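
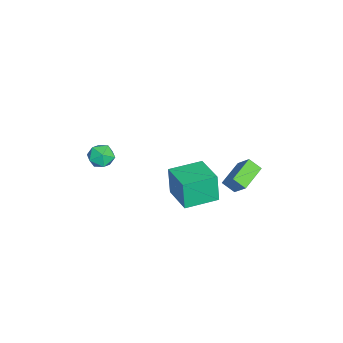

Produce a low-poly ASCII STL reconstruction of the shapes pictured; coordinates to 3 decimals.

solid 
facet normal -0.855 0.438 0.278
outer loop
vertex -2.915 2.475 -3.023
vertex -2.297 3.084 -2.082
vertex -2.748 3.147 -3.567
endloop
endfacet
facet normal -0.483 -0.475 -0.735
outer loop
vertex -1.363 2.436 -4.018
vertex -2.915 2.475 -3.023
vertex -2.748 3.147 -3.567
endloop
endfacet
facet normal -0.854 0.439 0.278
outer loop
vertex -2.748 3.147 -3.567
vertex -2.297 3.084 -2.082
vertex -2.129 3.755 -2.626
endloop
endfacet
facet normal 0.190 0.763 -0.618
outer loop
vertex -2.129 3.755 -2.626
vertex -1.363 2.436 -4.018
vertex -2.748 3.147 -3.567
endloop
endfacet
facet normal -0.190 -0.763 0.618
outer loop
vertex -2.915 2.475 -3.023
vertex -0.912 2.373 -2.533
vertex -2.297 3.084 -2.082
endloop
endfacet
facet normal -0.483 -0.475 -0.735
outer loop
vertex -1.531 1.765 -3.474
vertex -2.915 2.475 -3.023
vertex -1.363 2.436 -4.018
endloop
endfacet
facet normal -0.190 -0.763 0.618
outer loop
vertex -1.531 1.765 -3.474
vertex -0.912 2.373 -2.533
vertex -2.915 2.475 -3.023
endloop
endfacet
facet normal 0.483 0.475 0.735
outer loop
vertex -2.297 3.084 -2.082
vertex -0.912 2.373 -2.533
vertex -2.129 3.755 -2.626
endloop
endfacet
facet normal 0.190 0.763 -0.618
outer loop
vertex -0.745 3.045 -3.077
vertex -1.363 2.436 -4.018
vertex -2.129 3.755 -2.626
endloop
endfacet
facet normal 0.483 0.475 0.735
outer loop
vertex -2.129 3.755 -2.626
vertex -0.912 2.373 -2.533
vertex -0.745 3.045 -3.077
endloop
endfacet
facet normal 0.855 -0.439 -0.277
outer loop
vertex -0.745 3.045 -3.077
vertex -1.531 1.765 -3.474
vertex -1.363 2.436 -4.018
endloop
endfacet
facet normal 0.854 -0.438 -0.279
outer loop
vertex -0.912 2.373 -2.533
vertex -1.531 1.765 -3.474
vertex -0.745 3.045 -3.077
endloop
endfacet
facet normal 0.117 0.028 0.993
outer loop
vertex 1.312 -3.659 1.573
vertex 1.558 -4.408 1.565
vertex 2.079 -3.822 1.487
endloop
endfacet
facet normal 0.222 0.672 0.706
outer loop
vertex 1.312 -3.659 1.573
vertex 2.079 -3.822 1.487
vertex 1.745 -3.255 1.052
endloop
endfacet
facet normal -0.372 0.857 0.355
outer loop
vertex 1.312 -3.659 1.573
vertex 1.745 -3.255 1.052
vertex 1.017 -3.492 0.861
endloop
endfacet
facet normal -0.844 0.326 0.426
outer loop
vertex 1.312 -3.659 1.573
vertex 1.017 -3.492 0.861
vertex 0.902 -4.205 1.178
endloop
endfacet
facet normal -0.541 -0.187 0.820
outer loop
vertex 1.312 -3.659 1.573
vertex 0.902 -4.205 1.178
vertex 1.558 -4.408 1.565
endloop
endfacet
facet normal 0.751 0.619 0.230
outer loop
vertex 1.745 -3.255 1.052
vertex 2.079 -3.822 1.487
vertex 2.258 -3.755 0.722
endloop
endfacet
facet normal 0.581 -0.424 0.695
outer loop
vertex 2.079 -3.822 1.487
vertex 1.558 -4.408 1.565
vertex 2.143 -4.468 1.039
endloop
endfacet
facet normal -0.484 -0.770 0.416
outer loop
vertex 1.558 -4.408 1.565
vertex 0.902 -4.205 1.178
vertex 1.415 -4.705 0.848
endloop
endfacet
facet normal -0.973 0.058 -0.223
outer loop
vertex 0.902 -4.205 1.178
vertex 1.017 -3.492 0.861
vertex 1.081 -4.138 0.413
endloop
endfacet
facet normal -0.210 0.917 -0.338
outer loop
vertex 1.017 -3.492 0.861
vertex 1.745 -3.255 1.052
vertex 1.602 -3.552 0.335
endloop
endfacet
facet normal 0.844 -0.326 -0.426
outer loop
vertex 1.848 -4.301 0.327
vertex 2.258 -3.755 0.722
vertex 2.143 -4.468 1.039
endloop
endfacet
facet normal 0.372 -0.857 -0.355
outer loop
vertex 1.848 -4.301 0.327
vertex 2.143 -4.468 1.039
vertex 1.415 -4.705 0.848
endloop
endfacet
facet normal -0.222 -0.672 -0.706
outer loop
vertex 1.848 -4.301 0.327
vertex 1.415 -4.705 0.848
vertex 1.081 -4.138 0.413
endloop
endfacet
facet normal -0.117 -0.028 -0.993
outer loop
vertex 1.848 -4.301 0.327
vertex 1.081 -4.138 0.413
vertex 1.602 -3.552 0.335
endloop
endfacet
facet normal 0.541 0.187 -0.820
outer loop
vertex 1.848 -4.301 0.327
vertex 1.602 -3.552 0.335
vertex 2.258 -3.755 0.722
endloop
endfacet
facet normal 0.973 -0.058 0.223
outer loop
vertex 2.143 -4.468 1.039
vertex 2.258 -3.755 0.722
vertex 2.079 -3.822 1.487
endloop
endfacet
facet normal 0.210 -0.917 0.338
outer loop
vertex 1.415 -4.705 0.848
vertex 2.143 -4.468 1.039
vertex 1.558 -4.408 1.565
endloop
endfacet
facet normal -0.751 -0.619 -0.230
outer loop
vertex 1.081 -4.138 0.413
vertex 1.415 -4.705 0.848
vertex 0.902 -4.205 1.178
endloop
endfacet
facet normal -0.581 0.424 -0.695
outer loop
vertex 1.602 -3.552 0.335
vertex 1.081 -4.138 0.413
vertex 1.017 -3.492 0.861
endloop
endfacet
facet normal 0.484 0.770 -0.416
outer loop
vertex 2.258 -3.755 0.722
vertex 1.602 -3.552 0.335
vertex 1.745 -3.255 1.052
endloop
endfacet
facet normal -0.863 -0.485 -0.140
outer loop
vertex -1.38 -0.995 -2.474
vertex -2.316 0.67 -2.472
vertex -1.173 -0.876 -4.157
endloop
endfacet
facet normal 0.490 -0.872 -0.001
outer loop
vertex 0.476 0.05 -3.888
vertex -1.38 -0.995 -2.474
vertex -1.173 -0.876 -4.157
endloop
endfacet
facet normal -0.863 -0.485 -0.140
outer loop
vertex -1.173 -0.876 -4.157
vertex -2.316 0.67 -2.472
vertex -2.109 0.789 -4.155
endloop
endfacet
facet normal 0.122 0.070 -0.990
outer loop
vertex -2.109 0.789 -4.155
vertex 0.476 0.05 -3.888
vertex -1.173 -0.876 -4.157
endloop
endfacet
facet normal -0.122 -0.070 0.990
outer loop
vertex -1.38 -0.995 -2.474
vertex -0.667 1.596 -2.203
vertex -2.316 0.67 -2.472
endloop
endfacet
facet normal 0.490 -0.872 -0.001
outer loop
vertex 0.269 -0.069 -2.205
vertex -1.38 -0.995 -2.474
vertex 0.476 0.05 -3.888
endloop
endfacet
facet normal -0.122 -0.070 0.990
outer loop
vertex 0.269 -0.069 -2.205
vertex -0.667 1.596 -2.203
vertex -1.38 -0.995 -2.474
endloop
endfacet
facet normal -0.490 0.872 0.001
outer loop
vertex -2.316 0.67 -2.472
vertex -0.667 1.596 -2.203
vertex -2.109 0.789 -4.155
endloop
endfacet
facet normal 0.122 0.070 -0.990
outer loop
vertex -0.46 1.715 -3.886
vertex 0.476 0.05 -3.888
vertex -2.109 0.789 -4.155
endloop
endfacet
facet normal -0.490 0.872 0.001
outer loop
vertex -2.109 0.789 -4.155
vertex -0.667 1.596 -2.203
vertex -0.46 1.715 -3.886
endloop
endfacet
facet normal 0.863 0.485 0.140
outer loop
vertex -0.46 1.715 -3.886
vertex 0.269 -0.069 -2.205
vertex 0.476 0.05 -3.888
endloop
endfacet
facet normal 0.863 0.485 0.140
outer loop
vertex -0.667 1.596 -2.203
vertex 0.269 -0.069 -2.205
vertex -0.46 1.715 -3.886
endloop
endfacet

endsolid


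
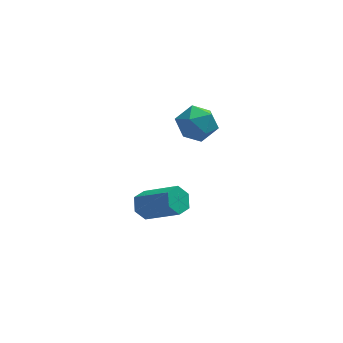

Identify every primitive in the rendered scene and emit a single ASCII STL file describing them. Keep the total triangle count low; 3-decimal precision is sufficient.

solid 
facet normal -0.620 0.658 0.427
outer loop
vertex -2.433 -2.718 1.289
vertex -3.003 -3.444 1.579
vertex -2.284 -3.136 2.149
endloop
endfacet
facet normal 0.051 0.902 0.429
outer loop
vertex -2.433 -2.718 1.289
vertex -2.284 -3.136 2.149
vertex -1.532 -2.909 1.584
endloop
endfacet
facet normal 0.278 0.928 -0.247
outer loop
vertex -2.433 -2.718 1.289
vertex -1.532 -2.909 1.584
vertex -1.786 -3.077 0.666
endloop
endfacet
facet normal -0.252 0.702 -0.666
outer loop
vertex -2.433 -2.718 1.289
vertex -1.786 -3.077 0.666
vertex -2.695 -3.407 0.663
endloop
endfacet
facet normal -0.808 0.534 -0.250
outer loop
vertex -2.433 -2.718 1.289
vertex -2.695 -3.407 0.663
vertex -3.003 -3.444 1.579
endloop
endfacet
facet normal 0.456 0.430 0.779
outer loop
vertex -1.532 -2.909 1.584
vertex -2.284 -3.136 2.149
vertex -1.545 -3.753 2.057
endloop
endfacet
facet normal -0.630 0.035 0.776
outer loop
vertex -2.284 -3.136 2.149
vertex -3.003 -3.444 1.579
vertex -2.454 -4.083 2.054
endloop
endfacet
facet normal -0.933 -0.165 -0.320
outer loop
vertex -3.003 -3.444 1.579
vertex -2.695 -3.407 0.663
vertex -2.708 -4.251 1.136
endloop
endfacet
facet normal -0.035 0.106 -0.994
outer loop
vertex -2.695 -3.407 0.663
vertex -1.786 -3.077 0.666
vertex -1.956 -4.024 0.571
endloop
endfacet
facet normal 0.823 0.473 -0.314
outer loop
vertex -1.786 -3.077 0.666
vertex -1.532 -2.909 1.584
vertex -1.237 -3.716 1.141
endloop
endfacet
facet normal 0.252 -0.702 0.666
outer loop
vertex -1.807 -4.442 1.431
vertex -1.545 -3.753 2.057
vertex -2.454 -4.083 2.054
endloop
endfacet
facet normal -0.278 -0.928 0.247
outer loop
vertex -1.807 -4.442 1.431
vertex -2.454 -4.083 2.054
vertex -2.708 -4.251 1.136
endloop
endfacet
facet normal -0.051 -0.902 -0.429
outer loop
vertex -1.807 -4.442 1.431
vertex -2.708 -4.251 1.136
vertex -1.956 -4.024 0.571
endloop
endfacet
facet normal 0.620 -0.658 -0.427
outer loop
vertex -1.807 -4.442 1.431
vertex -1.956 -4.024 0.571
vertex -1.237 -3.716 1.141
endloop
endfacet
facet normal 0.808 -0.534 0.250
outer loop
vertex -1.807 -4.442 1.431
vertex -1.237 -3.716 1.141
vertex -1.545 -3.753 2.057
endloop
endfacet
facet normal 0.035 -0.106 0.994
outer loop
vertex -2.454 -4.083 2.054
vertex -1.545 -3.753 2.057
vertex -2.284 -3.136 2.149
endloop
endfacet
facet normal -0.823 -0.473 0.314
outer loop
vertex -2.708 -4.251 1.136
vertex -2.454 -4.083 2.054
vertex -3.003 -3.444 1.579
endloop
endfacet
facet normal -0.456 -0.430 -0.779
outer loop
vertex -1.956 -4.024 0.571
vertex -2.708 -4.251 1.136
vertex -2.695 -3.407 0.663
endloop
endfacet
facet normal 0.630 -0.035 -0.776
outer loop
vertex -1.237 -3.716 1.141
vertex -1.956 -4.024 0.571
vertex -1.786 -3.077 0.666
endloop
endfacet
facet normal 0.933 0.165 0.320
outer loop
vertex -1.545 -3.753 2.057
vertex -1.237 -3.716 1.141
vertex -1.532 -2.909 1.584
endloop
endfacet
facet normal -0.704 0.443 -0.555
outer loop
vertex -3.821 -3.32 -4.743
vertex -4.259 -3.316 -4.185
vertex -3.824 -2.767 -4.298
endloop
endfacet
facet normal 0.711 0.443 -0.546
outer loop
vertex -3.821 -3.32 -4.743
vertex -3.824 -2.767 -4.298
vertex -2.442 -4.188 -3.654
endloop
endfacet
facet normal 0.711 0.443 -0.546
outer loop
vertex -2.442 -4.188 -3.654
vertex -3.824 -2.767 -4.298
vertex -2.445 -3.635 -3.209
endloop
endfacet
facet normal 0.703 -0.443 0.556
outer loop
vertex -2.442 -4.188 -3.654
vertex -2.445 -3.635 -3.209
vertex -2.881 -4.184 -3.095
endloop
endfacet
facet normal -0.703 0.443 -0.556
outer loop
vertex -3.824 -2.767 -4.298
vertex -4.259 -3.316 -4.185
vertex -4.262 -2.762 -3.74
endloop
endfacet
facet normal 0.352 0.897 0.268
outer loop
vertex -3.824 -2.767 -4.298
vertex -4.262 -2.762 -3.74
vertex -2.445 -3.635 -3.209
endloop
endfacet
facet normal 0.352 0.896 0.270
outer loop
vertex -2.445 -3.635 -3.209
vertex -4.262 -2.762 -3.74
vertex -2.884 -3.631 -2.65
endloop
endfacet
facet normal 0.703 -0.443 0.556
outer loop
vertex -2.445 -3.635 -3.209
vertex -2.884 -3.631 -2.65
vertex -2.881 -4.184 -3.095
endloop
endfacet
facet normal -0.704 0.443 -0.556
outer loop
vertex -4.262 -2.762 -3.74
vertex -4.259 -3.316 -4.185
vertex -4.698 -3.312 -3.626
endloop
endfacet
facet normal -0.359 0.454 0.816
outer loop
vertex -4.262 -2.762 -3.74
vertex -4.698 -3.312 -3.626
vertex -2.884 -3.631 -2.65
endloop
endfacet
facet normal -0.359 0.453 0.816
outer loop
vertex -2.884 -3.631 -2.65
vertex -4.698 -3.312 -3.626
vertex -3.319 -4.18 -2.537
endloop
endfacet
facet normal 0.704 -0.443 0.555
outer loop
vertex -2.884 -3.631 -2.65
vertex -3.319 -4.18 -2.537
vertex -2.881 -4.184 -3.095
endloop
endfacet
facet normal -0.703 0.443 -0.556
outer loop
vertex -4.698 -3.312 -3.626
vertex -4.259 -3.316 -4.185
vertex -4.695 -3.865 -4.071
endloop
endfacet
facet normal -0.711 -0.443 0.546
outer loop
vertex -4.698 -3.312 -3.626
vertex -4.695 -3.865 -4.071
vertex -3.319 -4.18 -2.537
endloop
endfacet
facet normal -0.711 -0.443 0.546
outer loop
vertex -3.319 -4.18 -2.537
vertex -4.695 -3.865 -4.071
vertex -3.316 -4.733 -2.982
endloop
endfacet
facet normal 0.704 -0.443 0.555
outer loop
vertex -3.319 -4.18 -2.537
vertex -3.316 -4.733 -2.982
vertex -2.881 -4.184 -3.095
endloop
endfacet
facet normal -0.703 0.443 -0.556
outer loop
vertex -4.695 -3.865 -4.071
vertex -4.259 -3.316 -4.185
vertex -4.256 -3.869 -4.63
endloop
endfacet
facet normal -0.351 -0.897 -0.270
outer loop
vertex -4.695 -3.865 -4.071
vertex -4.256 -3.869 -4.63
vertex -3.316 -4.733 -2.982
endloop
endfacet
facet normal -0.353 -0.896 -0.269
outer loop
vertex -3.316 -4.733 -2.982
vertex -4.256 -3.869 -4.63
vertex -2.878 -4.738 -3.54
endloop
endfacet
facet normal 0.703 -0.443 0.556
outer loop
vertex -3.316 -4.733 -2.982
vertex -2.878 -4.738 -3.54
vertex -2.881 -4.184 -3.095
endloop
endfacet
facet normal -0.704 0.443 -0.555
outer loop
vertex -4.256 -3.869 -4.63
vertex -4.259 -3.316 -4.185
vertex -3.821 -3.32 -4.743
endloop
endfacet
facet normal 0.360 -0.453 -0.816
outer loop
vertex -4.256 -3.869 -4.63
vertex -3.821 -3.32 -4.743
vertex -2.878 -4.738 -3.54
endloop
endfacet
facet normal 0.359 -0.454 -0.816
outer loop
vertex -2.878 -4.738 -3.54
vertex -3.821 -3.32 -4.743
vertex -2.442 -4.188 -3.654
endloop
endfacet
facet normal 0.704 -0.443 0.556
outer loop
vertex -2.878 -4.738 -3.54
vertex -2.442 -4.188 -3.654
vertex -2.881 -4.184 -3.095
endloop
endfacet

endsolid


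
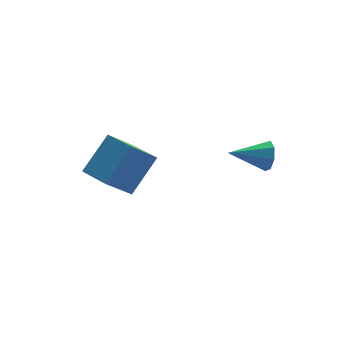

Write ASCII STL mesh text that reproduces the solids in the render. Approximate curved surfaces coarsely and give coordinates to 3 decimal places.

solid 
facet normal -0.673 -0.292 -0.680
outer loop
vertex -4.132 1.099 -2.196
vertex -4.497 2.205 -2.31
vertex -3.146 1.315 -3.265
endloop
endfacet
facet normal 0.313 -0.945 0.097
outer loop
vertex -2.043 1.795 -2.15
vertex -4.132 1.099 -2.196
vertex -3.146 1.315 -3.265
endloop
endfacet
facet normal -0.673 -0.293 -0.679
outer loop
vertex -3.146 1.315 -3.265
vertex -4.497 2.205 -2.31
vertex -3.512 2.421 -3.379
endloop
endfacet
facet normal 0.671 0.147 -0.727
outer loop
vertex -3.512 2.421 -3.379
vertex -2.043 1.795 -2.15
vertex -3.146 1.315 -3.265
endloop
endfacet
facet normal -0.671 -0.147 0.727
outer loop
vertex -4.132 1.099 -2.196
vertex -3.394 2.685 -1.195
vertex -4.497 2.205 -2.31
endloop
endfacet
facet normal 0.313 -0.945 0.097
outer loop
vertex -3.028 1.579 -1.081
vertex -4.132 1.099 -2.196
vertex -2.043 1.795 -2.15
endloop
endfacet
facet normal -0.671 -0.147 0.727
outer loop
vertex -3.028 1.579 -1.081
vertex -3.394 2.685 -1.195
vertex -4.132 1.099 -2.196
endloop
endfacet
facet normal -0.313 0.945 -0.097
outer loop
vertex -4.497 2.205 -2.31
vertex -3.394 2.685 -1.195
vertex -3.512 2.421 -3.379
endloop
endfacet
facet normal 0.671 0.146 -0.727
outer loop
vertex -2.408 2.901 -2.264
vertex -2.043 1.795 -2.15
vertex -3.512 2.421 -3.379
endloop
endfacet
facet normal -0.313 0.945 -0.097
outer loop
vertex -3.512 2.421 -3.379
vertex -3.394 2.685 -1.195
vertex -2.408 2.901 -2.264
endloop
endfacet
facet normal 0.673 0.292 0.679
outer loop
vertex -2.408 2.901 -2.264
vertex -3.028 1.579 -1.081
vertex -2.043 1.795 -2.15
endloop
endfacet
facet normal 0.673 0.293 0.680
outer loop
vertex -3.394 2.685 -1.195
vertex -3.028 1.579 -1.081
vertex -2.408 2.901 -2.264
endloop
endfacet
facet normal 0.939 -0.216 -0.268
outer loop
vertex 0.891 -0.509 -0.523
vertex 0.694 -0.736 -1.031
vertex 0.868 -0.201 -0.852
endloop
endfacet
facet normal -0.036 0.728 0.684
outer loop
vertex 0.891 -0.509 -0.523
vertex 0.868 -0.201 -0.852
vertex -0.574 -0.444 -0.669
endloop
endfacet
facet normal 0.939 -0.216 -0.268
outer loop
vertex 0.868 -0.201 -0.852
vertex 0.694 -0.736 -1.031
vertex 0.743 -0.206 -1.286
endloop
endfacet
facet normal -0.162 0.986 0.035
outer loop
vertex 0.868 -0.201 -0.852
vertex 0.743 -0.206 -1.286
vertex -0.574 -0.444 -0.669
endloop
endfacet
facet normal 0.939 -0.216 -0.269
outer loop
vertex 0.743 -0.206 -1.286
vertex 0.694 -0.736 -1.031
vertex 0.589 -0.521 -1.571
endloop
endfacet
facet normal -0.398 0.715 -0.575
outer loop
vertex 0.743 -0.206 -1.286
vertex 0.589 -0.521 -1.571
vertex -0.574 -0.444 -0.669
endloop
endfacet
facet normal 0.939 -0.215 -0.268
outer loop
vertex 0.589 -0.521 -1.571
vertex 0.694 -0.736 -1.031
vertex 0.497 -0.962 -1.539
endloop
endfacet
facet normal -0.608 0.070 -0.791
outer loop
vertex 0.589 -0.521 -1.571
vertex 0.497 -0.962 -1.539
vertex -0.574 -0.444 -0.669
endloop
endfacet
facet normal 0.939 -0.216 -0.268
outer loop
vertex 0.497 -0.962 -1.539
vertex 0.694 -0.736 -1.031
vertex 0.52 -1.27 -1.21
endloop
endfacet
facet normal -0.667 -0.567 -0.484
outer loop
vertex 0.497 -0.962 -1.539
vertex 0.52 -1.27 -1.21
vertex -0.574 -0.444 -0.669
endloop
endfacet
facet normal 0.939 -0.216 -0.268
outer loop
vertex 0.52 -1.27 -1.21
vertex 0.694 -0.736 -1.031
vertex 0.645 -1.265 -0.776
endloop
endfacet
facet normal -0.541 -0.825 0.165
outer loop
vertex 0.52 -1.27 -1.21
vertex 0.645 -1.265 -0.776
vertex -0.574 -0.444 -0.669
endloop
endfacet
facet normal 0.939 -0.216 -0.268
outer loop
vertex 0.645 -1.265 -0.776
vertex 0.694 -0.736 -1.031
vertex 0.799 -0.95 -0.491
endloop
endfacet
facet normal -0.304 -0.553 0.776
outer loop
vertex 0.645 -1.265 -0.776
vertex 0.799 -0.95 -0.491
vertex -0.574 -0.444 -0.669
endloop
endfacet
facet normal 0.939 -0.215 -0.268
outer loop
vertex 0.799 -0.95 -0.491
vertex 0.694 -0.736 -1.031
vertex 0.891 -0.509 -0.523
endloop
endfacet
facet normal -0.095 0.092 0.991
outer loop
vertex 0.799 -0.95 -0.491
vertex 0.891 -0.509 -0.523
vertex -0.574 -0.444 -0.669
endloop
endfacet

endsolid


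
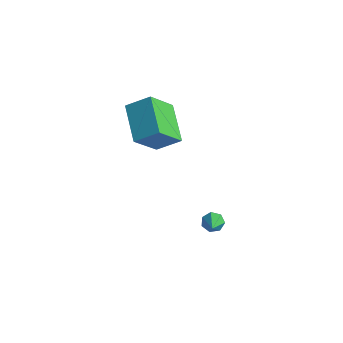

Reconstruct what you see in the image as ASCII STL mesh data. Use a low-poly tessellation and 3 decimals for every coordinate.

solid 
facet normal -0.562 0.608 -0.561
outer loop
vertex 2.406 1.19 -1.729
vertex 2.025 0.851 -1.715
vertex 2.12 1.236 -1.393
endloop
endfacet
facet normal 0.657 0.582 0.480
outer loop
vertex 2.406 1.19 -1.729
vertex 2.12 1.236 -1.393
vertex 2.895 -0.091 -0.845
endloop
endfacet
facet normal -0.562 0.608 -0.561
outer loop
vertex 2.12 1.236 -1.393
vertex 2.025 0.851 -1.715
vertex 1.763 0.992 -1.3
endloop
endfacet
facet normal -0.014 0.374 0.927
outer loop
vertex 2.12 1.236 -1.393
vertex 1.763 0.992 -1.3
vertex 2.895 -0.091 -0.845
endloop
endfacet
facet normal -0.562 0.608 -0.561
outer loop
vertex 1.763 0.992 -1.3
vertex 2.025 0.851 -1.715
vertex 1.603 0.642 -1.519
endloop
endfacet
facet normal -0.554 -0.245 0.796
outer loop
vertex 1.763 0.992 -1.3
vertex 1.603 0.642 -1.519
vertex 2.895 -0.091 -0.845
endloop
endfacet
facet normal -0.562 0.608 -0.561
outer loop
vertex 1.603 0.642 -1.519
vertex 2.025 0.851 -1.715
vertex 1.761 0.45 -1.885
endloop
endfacet
facet normal -0.556 -0.810 0.185
outer loop
vertex 1.603 0.642 -1.519
vertex 1.761 0.45 -1.885
vertex 2.895 -0.091 -0.845
endloop
endfacet
facet normal -0.562 0.608 -0.560
outer loop
vertex 1.761 0.45 -1.885
vertex 2.025 0.851 -1.715
vertex 2.117 0.56 -2.123
endloop
endfacet
facet normal -0.020 -0.896 -0.444
outer loop
vertex 1.761 0.45 -1.885
vertex 2.117 0.56 -2.123
vertex 2.895 -0.091 -0.845
endloop
endfacet
facet normal -0.562 0.608 -0.560
outer loop
vertex 2.117 0.56 -2.123
vertex 2.025 0.851 -1.715
vertex 2.404 0.89 -2.053
endloop
endfacet
facet normal 0.653 -0.436 -0.620
outer loop
vertex 2.117 0.56 -2.123
vertex 2.404 0.89 -2.053
vertex 2.895 -0.091 -0.845
endloop
endfacet
facet normal -0.562 0.609 -0.560
outer loop
vertex 2.404 0.89 -2.053
vertex 2.025 0.851 -1.715
vertex 2.406 1.19 -1.729
endloop
endfacet
facet normal 0.953 0.219 -0.209
outer loop
vertex 2.404 0.89 -2.053
vertex 2.406 1.19 -1.729
vertex 2.895 -0.091 -0.845
endloop
endfacet
facet normal -0.765 0.488 0.420
outer loop
vertex -1.301 0.499 4.844
vertex -1.234 1.731 3.533
vertex -2.111 -0.183 4.161
endloop
endfacet
facet normal -0.038 -0.684 0.728
outer loop
vertex -0.626 -1.131 3.347
vertex -1.301 0.499 4.844
vertex -2.111 -0.183 4.161
endloop
endfacet
facet normal -0.766 0.488 0.419
outer loop
vertex -2.111 -0.183 4.161
vertex -1.234 1.731 3.533
vertex -2.043 1.048 2.85
endloop
endfacet
facet normal -0.643 -0.542 -0.542
outer loop
vertex -2.043 1.048 2.85
vertex -0.626 -1.131 3.347
vertex -2.111 -0.183 4.161
endloop
endfacet
facet normal 0.643 0.542 0.542
outer loop
vertex -1.301 0.499 4.844
vertex 0.251 0.783 2.719
vertex -1.234 1.731 3.533
endloop
endfacet
facet normal -0.037 -0.684 0.728
outer loop
vertex 0.183 -0.448 4.03
vertex -1.301 0.499 4.844
vertex -0.626 -1.131 3.347
endloop
endfacet
facet normal 0.643 0.542 0.542
outer loop
vertex 0.183 -0.448 4.03
vertex 0.251 0.783 2.719
vertex -1.301 0.499 4.844
endloop
endfacet
facet normal 0.037 0.684 -0.728
outer loop
vertex -1.234 1.731 3.533
vertex 0.251 0.783 2.719
vertex -2.043 1.048 2.85
endloop
endfacet
facet normal -0.643 -0.542 -0.542
outer loop
vertex -0.559 0.101 2.036
vertex -0.626 -1.131 3.347
vertex -2.043 1.048 2.85
endloop
endfacet
facet normal 0.038 0.685 -0.728
outer loop
vertex -2.043 1.048 2.85
vertex 0.251 0.783 2.719
vertex -0.559 0.101 2.036
endloop
endfacet
facet normal 0.766 -0.488 -0.419
outer loop
vertex -0.559 0.101 2.036
vertex 0.183 -0.448 4.03
vertex -0.626 -1.131 3.347
endloop
endfacet
facet normal 0.765 -0.489 -0.419
outer loop
vertex 0.251 0.783 2.719
vertex 0.183 -0.448 4.03
vertex -0.559 0.101 2.036
endloop
endfacet

endsolid


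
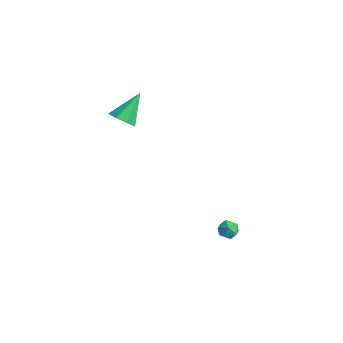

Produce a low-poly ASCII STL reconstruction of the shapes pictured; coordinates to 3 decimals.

solid 
facet normal 0.047 -0.759 -0.650
outer loop
vertex -2.98 -2.299 2.656
vertex -3.871 -2.447 2.764
vertex -3.367 -1.936 2.204
endloop
endfacet
facet normal 0.750 0.650 -0.120
outer loop
vertex -2.98 -2.299 2.656
vertex -3.367 -1.936 2.204
vertex -3.969 -0.893 4.096
endloop
endfacet
facet normal 0.047 -0.759 -0.650
outer loop
vertex -3.367 -1.936 2.204
vertex -3.871 -2.447 2.764
vertex -4.05 -1.873 2.081
endloop
endfacet
facet normal 0.160 0.885 -0.437
outer loop
vertex -3.367 -1.936 2.204
vertex -4.05 -1.873 2.081
vertex -3.969 -0.893 4.096
endloop
endfacet
facet normal 0.048 -0.758 -0.650
outer loop
vertex -4.05 -1.873 2.081
vertex -3.871 -2.447 2.764
vertex -4.628 -2.146 2.357
endloop
endfacet
facet normal -0.532 0.770 -0.353
outer loop
vertex -4.05 -1.873 2.081
vertex -4.628 -2.146 2.357
vertex -3.969 -0.893 4.096
endloop
endfacet
facet normal 0.048 -0.758 -0.650
outer loop
vertex -4.628 -2.146 2.357
vertex -3.871 -2.447 2.764
vertex -4.763 -2.596 2.872
endloop
endfacet
facet normal -0.925 0.372 0.082
outer loop
vertex -4.628 -2.146 2.357
vertex -4.763 -2.596 2.872
vertex -3.969 -0.893 4.096
endloop
endfacet
facet normal 0.048 -0.758 -0.650
outer loop
vertex -4.763 -2.596 2.872
vertex -3.871 -2.447 2.764
vertex -4.375 -2.958 3.323
endloop
endfacet
facet normal -0.785 -0.076 0.615
outer loop
vertex -4.763 -2.596 2.872
vertex -4.375 -2.958 3.323
vertex -3.969 -0.893 4.096
endloop
endfacet
facet normal 0.047 -0.758 -0.650
outer loop
vertex -4.375 -2.958 3.323
vertex -3.871 -2.447 2.764
vertex -3.693 -3.022 3.447
endloop
endfacet
facet normal -0.198 -0.309 0.930
outer loop
vertex -4.375 -2.958 3.323
vertex -3.693 -3.022 3.447
vertex -3.969 -0.893 4.096
endloop
endfacet
facet normal 0.048 -0.758 -0.651
outer loop
vertex -3.693 -3.022 3.447
vertex -3.871 -2.447 2.764
vertex -3.115 -2.748 3.17
endloop
endfacet
facet normal 0.497 -0.193 0.846
outer loop
vertex -3.693 -3.022 3.447
vertex -3.115 -2.748 3.17
vertex -3.969 -0.893 4.096
endloop
endfacet
facet normal 0.047 -0.758 -0.650
outer loop
vertex -3.115 -2.748 3.17
vertex -3.871 -2.447 2.764
vertex -2.98 -2.299 2.656
endloop
endfacet
facet normal 0.888 0.204 0.411
outer loop
vertex -3.115 -2.748 3.17
vertex -2.98 -2.299 2.656
vertex -3.969 -0.893 4.096
endloop
endfacet
facet normal -0.753 0.567 -0.334
outer loop
vertex 3.574 -1.734 -2.802
vertex 3.182 -1.961 -2.304
vertex 3.557 -1.41 -2.213
endloop
endfacet
facet normal -0.123 0.868 -0.481
outer loop
vertex 3.574 -1.734 -2.802
vertex 3.557 -1.41 -2.213
vertex 4.143 -1.502 -2.529
endloop
endfacet
facet normal 0.254 0.408 -0.877
outer loop
vertex 3.574 -1.734 -2.802
vertex 4.143 -1.502 -2.529
vertex 4.131 -2.111 -2.816
endloop
endfacet
facet normal -0.143 -0.175 -0.974
outer loop
vertex 3.574 -1.734 -2.802
vertex 4.131 -2.111 -2.816
vertex 3.537 -2.394 -2.678
endloop
endfacet
facet normal -0.766 -0.077 -0.638
outer loop
vertex 3.574 -1.734 -2.802
vertex 3.537 -2.394 -2.678
vertex 3.182 -1.961 -2.304
endloop
endfacet
facet normal 0.224 0.965 0.135
outer loop
vertex 4.143 -1.502 -2.529
vertex 3.557 -1.41 -2.213
vertex 4.103 -1.586 -1.862
endloop
endfacet
facet normal -0.795 0.479 0.372
outer loop
vertex 3.557 -1.41 -2.213
vertex 3.182 -1.961 -2.304
vertex 3.509 -1.869 -1.724
endloop
endfacet
facet normal -0.816 -0.565 -0.120
outer loop
vertex 3.182 -1.961 -2.304
vertex 3.537 -2.394 -2.678
vertex 3.497 -2.478 -2.011
endloop
endfacet
facet normal 0.192 -0.725 -0.662
outer loop
vertex 3.537 -2.394 -2.678
vertex 4.131 -2.111 -2.816
vertex 4.083 -2.57 -2.327
endloop
endfacet
facet normal 0.834 0.222 -0.505
outer loop
vertex 4.131 -2.111 -2.816
vertex 4.143 -1.502 -2.529
vertex 4.458 -2.019 -2.236
endloop
endfacet
facet normal 0.143 0.175 0.974
outer loop
vertex 4.066 -2.246 -1.738
vertex 4.103 -1.586 -1.862
vertex 3.509 -1.869 -1.724
endloop
endfacet
facet normal -0.254 -0.408 0.877
outer loop
vertex 4.066 -2.246 -1.738
vertex 3.509 -1.869 -1.724
vertex 3.497 -2.478 -2.011
endloop
endfacet
facet normal 0.123 -0.868 0.481
outer loop
vertex 4.066 -2.246 -1.738
vertex 3.497 -2.478 -2.011
vertex 4.083 -2.57 -2.327
endloop
endfacet
facet normal 0.753 -0.567 0.334
outer loop
vertex 4.066 -2.246 -1.738
vertex 4.083 -2.57 -2.327
vertex 4.458 -2.019 -2.236
endloop
endfacet
facet normal 0.766 0.077 0.638
outer loop
vertex 4.066 -2.246 -1.738
vertex 4.458 -2.019 -2.236
vertex 4.103 -1.586 -1.862
endloop
endfacet
facet normal -0.192 0.725 0.662
outer loop
vertex 3.509 -1.869 -1.724
vertex 4.103 -1.586 -1.862
vertex 3.557 -1.41 -2.213
endloop
endfacet
facet normal -0.834 -0.222 0.505
outer loop
vertex 3.497 -2.478 -2.011
vertex 3.509 -1.869 -1.724
vertex 3.182 -1.961 -2.304
endloop
endfacet
facet normal -0.224 -0.965 -0.135
outer loop
vertex 4.083 -2.57 -2.327
vertex 3.497 -2.478 -2.011
vertex 3.537 -2.394 -2.678
endloop
endfacet
facet normal 0.795 -0.479 -0.372
outer loop
vertex 4.458 -2.019 -2.236
vertex 4.083 -2.57 -2.327
vertex 4.131 -2.111 -2.816
endloop
endfacet
facet normal 0.816 0.565 0.120
outer loop
vertex 4.103 -1.586 -1.862
vertex 4.458 -2.019 -2.236
vertex 4.143 -1.502 -2.529
endloop
endfacet

endsolid


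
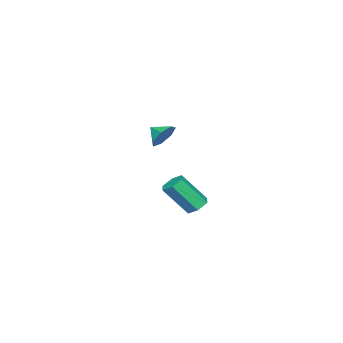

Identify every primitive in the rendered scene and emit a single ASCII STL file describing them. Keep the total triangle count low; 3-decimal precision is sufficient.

solid 
facet normal 0.098 0.869 -0.486
outer loop
vertex -3.08 -2.332 -2.746
vertex -3.517 -1.861 -1.992
vertex -2.554 -2.047 -2.13
endloop
endfacet
facet normal 0.542 -0.837 -0.076
outer loop
vertex -3.08 -2.332 -2.746
vertex -2.554 -2.047 -2.13
vertex -3.623 -2.799 -1.468
endloop
endfacet
facet normal 0.098 0.869 -0.486
outer loop
vertex -2.554 -2.047 -2.13
vertex -3.517 -1.861 -1.992
vertex -2.753 -1.622 -1.41
endloop
endfacet
facet normal 0.684 -0.530 0.502
outer loop
vertex -2.554 -2.047 -2.13
vertex -2.753 -1.622 -1.41
vertex -3.623 -2.799 -1.468
endloop
endfacet
facet normal 0.099 0.868 -0.486
outer loop
vertex -2.753 -1.622 -1.41
vertex -3.517 -1.861 -1.992
vertex -3.526 -1.377 -1.129
endloop
endfacet
facet normal 0.263 -0.241 0.934
outer loop
vertex -2.753 -1.622 -1.41
vertex -3.526 -1.377 -1.129
vertex -3.623 -2.799 -1.468
endloop
endfacet
facet normal 0.099 0.868 -0.486
outer loop
vertex -3.526 -1.377 -1.129
vertex -3.517 -1.861 -1.992
vertex -4.293 -1.496 -1.498
endloop
endfacet
facet normal -0.402 -0.186 0.896
outer loop
vertex -3.526 -1.377 -1.129
vertex -4.293 -1.496 -1.498
vertex -3.623 -2.799 -1.468
endloop
endfacet
facet normal 0.099 0.868 -0.486
outer loop
vertex -4.293 -1.496 -1.498
vertex -3.517 -1.861 -1.992
vertex -4.475 -1.89 -2.239
endloop
endfacet
facet normal -0.812 -0.408 0.417
outer loop
vertex -4.293 -1.496 -1.498
vertex -4.475 -1.89 -2.239
vertex -3.623 -2.799 -1.468
endloop
endfacet
facet normal 0.099 0.869 -0.485
outer loop
vertex -4.475 -1.89 -2.239
vertex -3.517 -1.861 -1.992
vertex -3.935 -2.262 -2.795
endloop
endfacet
facet normal -0.658 -0.739 -0.144
outer loop
vertex -4.475 -1.89 -2.239
vertex -3.935 -2.262 -2.795
vertex -3.623 -2.799 -1.468
endloop
endfacet
facet normal 0.099 0.869 -0.485
outer loop
vertex -3.935 -2.262 -2.795
vertex -3.517 -1.861 -1.992
vertex -3.08 -2.332 -2.746
endloop
endfacet
facet normal -0.055 -0.930 -0.363
outer loop
vertex -3.935 -2.262 -2.795
vertex -3.08 -2.332 -2.746
vertex -3.623 -2.799 -1.468
endloop
endfacet
facet normal -0.286 0.550 -0.785
outer loop
vertex 4.102 3.719 -4.081
vertex 3.538 3.989 -3.686
vertex 4.191 4.335 -3.682
endloop
endfacet
facet normal 0.950 0.060 -0.305
outer loop
vertex 4.102 3.719 -4.081
vertex 4.191 4.335 -3.682
vertex 4.727 2.521 -2.369
endloop
endfacet
facet normal 0.950 0.060 -0.305
outer loop
vertex 4.727 2.521 -2.369
vertex 4.191 4.335 -3.682
vertex 4.816 3.138 -1.97
endloop
endfacet
facet normal 0.287 -0.549 0.785
outer loop
vertex 4.727 2.521 -2.369
vertex 4.816 3.138 -1.97
vertex 4.162 2.791 -1.974
endloop
endfacet
facet normal -0.286 0.550 -0.785
outer loop
vertex 4.191 4.335 -3.682
vertex 3.538 3.989 -3.686
vertex 3.627 4.605 -3.287
endloop
endfacet
facet normal 0.580 0.752 0.314
outer loop
vertex 4.191 4.335 -3.682
vertex 3.627 4.605 -3.287
vertex 4.816 3.138 -1.97
endloop
endfacet
facet normal 0.579 0.752 0.315
outer loop
vertex 4.816 3.138 -1.97
vertex 3.627 4.605 -3.287
vertex 4.251 3.408 -1.575
endloop
endfacet
facet normal 0.287 -0.549 0.785
outer loop
vertex 4.816 3.138 -1.97
vertex 4.251 3.408 -1.575
vertex 4.162 2.791 -1.974
endloop
endfacet
facet normal -0.286 0.550 -0.785
outer loop
vertex 3.627 4.605 -3.287
vertex 3.538 3.989 -3.686
vertex 2.973 4.259 -3.291
endloop
endfacet
facet normal -0.370 0.693 0.619
outer loop
vertex 3.627 4.605 -3.287
vertex 2.973 4.259 -3.291
vertex 4.251 3.408 -1.575
endloop
endfacet
facet normal -0.371 0.692 0.620
outer loop
vertex 4.251 3.408 -1.575
vertex 2.973 4.259 -3.291
vertex 3.598 3.061 -1.579
endloop
endfacet
facet normal 0.287 -0.549 0.785
outer loop
vertex 4.251 3.408 -1.575
vertex 3.598 3.061 -1.579
vertex 4.162 2.791 -1.974
endloop
endfacet
facet normal -0.287 0.549 -0.785
outer loop
vertex 2.973 4.259 -3.291
vertex 3.538 3.989 -3.686
vertex 2.884 3.642 -3.69
endloop
endfacet
facet normal -0.950 -0.060 0.305
outer loop
vertex 2.973 4.259 -3.291
vertex 2.884 3.642 -3.69
vertex 3.598 3.061 -1.579
endloop
endfacet
facet normal -0.950 -0.060 0.305
outer loop
vertex 3.598 3.061 -1.579
vertex 2.884 3.642 -3.69
vertex 3.509 2.445 -1.978
endloop
endfacet
facet normal 0.286 -0.550 0.785
outer loop
vertex 3.598 3.061 -1.579
vertex 3.509 2.445 -1.978
vertex 4.162 2.791 -1.974
endloop
endfacet
facet normal -0.287 0.549 -0.785
outer loop
vertex 2.884 3.642 -3.69
vertex 3.538 3.989 -3.686
vertex 3.449 3.372 -4.085
endloop
endfacet
facet normal -0.579 -0.752 -0.314
outer loop
vertex 2.884 3.642 -3.69
vertex 3.449 3.372 -4.085
vertex 3.509 2.445 -1.978
endloop
endfacet
facet normal -0.580 -0.752 -0.314
outer loop
vertex 3.509 2.445 -1.978
vertex 3.449 3.372 -4.085
vertex 4.073 2.175 -2.373
endloop
endfacet
facet normal 0.286 -0.550 0.785
outer loop
vertex 3.509 2.445 -1.978
vertex 4.073 2.175 -2.373
vertex 4.162 2.791 -1.974
endloop
endfacet
facet normal -0.287 0.549 -0.785
outer loop
vertex 3.449 3.372 -4.085
vertex 3.538 3.989 -3.686
vertex 4.102 3.719 -4.081
endloop
endfacet
facet normal 0.371 -0.692 -0.619
outer loop
vertex 3.449 3.372 -4.085
vertex 4.102 3.719 -4.081
vertex 4.073 2.175 -2.373
endloop
endfacet
facet normal 0.370 -0.692 -0.620
outer loop
vertex 4.073 2.175 -2.373
vertex 4.102 3.719 -4.081
vertex 4.727 2.521 -2.369
endloop
endfacet
facet normal 0.286 -0.550 0.785
outer loop
vertex 4.073 2.175 -2.373
vertex 4.727 2.521 -2.369
vertex 4.162 2.791 -1.974
endloop
endfacet

endsolid


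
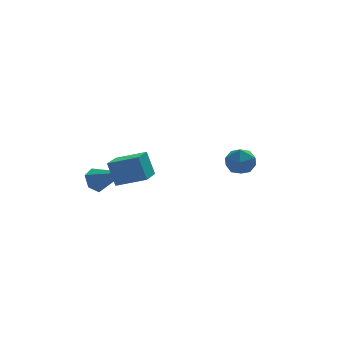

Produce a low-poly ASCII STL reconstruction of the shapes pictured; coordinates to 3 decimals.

solid 
facet normal -0.243 0.959 -0.142
outer loop
vertex 3.01 0.937 0.091
vertex 2.108 0.697 0.014
vertex 2.466 0.912 0.852
endloop
endfacet
facet normal 0.336 0.902 0.270
outer loop
vertex 3.01 0.937 0.091
vertex 2.466 0.912 0.852
vertex 3.338 0.576 0.89
endloop
endfacet
facet normal 0.833 0.544 -0.096
outer loop
vertex 3.01 0.937 0.091
vertex 3.338 0.576 0.89
vertex 3.52 0.153 0.075
endloop
endfacet
facet normal 0.561 0.380 -0.735
outer loop
vertex 3.01 0.937 0.091
vertex 3.52 0.153 0.075
vertex 2.76 0.228 -0.466
endloop
endfacet
facet normal -0.104 0.637 -0.764
outer loop
vertex 3.01 0.937 0.091
vertex 2.76 0.228 -0.466
vertex 2.108 0.697 0.014
endloop
endfacet
facet normal 0.161 0.513 0.843
outer loop
vertex 3.338 0.576 0.89
vertex 2.466 0.912 0.852
vertex 2.64 0.112 1.306
endloop
endfacet
facet normal -0.776 0.606 0.176
outer loop
vertex 2.466 0.912 0.852
vertex 2.108 0.697 0.014
vertex 1.88 0.187 0.765
endloop
endfacet
facet normal -0.551 0.084 -0.830
outer loop
vertex 2.108 0.697 0.014
vertex 2.76 0.228 -0.466
vertex 2.062 -0.236 -0.05
endloop
endfacet
facet normal 0.525 -0.331 -0.784
outer loop
vertex 2.76 0.228 -0.466
vertex 3.52 0.153 0.075
vertex 2.934 -0.572 -0.012
endloop
endfacet
facet normal 0.966 -0.065 0.249
outer loop
vertex 3.52 0.153 0.075
vertex 3.338 0.576 0.89
vertex 3.292 -0.357 0.826
endloop
endfacet
facet normal -0.561 -0.380 0.735
outer loop
vertex 2.39 -0.597 0.749
vertex 2.64 0.112 1.306
vertex 1.88 0.187 0.765
endloop
endfacet
facet normal -0.833 -0.544 0.096
outer loop
vertex 2.39 -0.597 0.749
vertex 1.88 0.187 0.765
vertex 2.062 -0.236 -0.05
endloop
endfacet
facet normal -0.336 -0.902 -0.270
outer loop
vertex 2.39 -0.597 0.749
vertex 2.062 -0.236 -0.05
vertex 2.934 -0.572 -0.012
endloop
endfacet
facet normal 0.243 -0.959 0.142
outer loop
vertex 2.39 -0.597 0.749
vertex 2.934 -0.572 -0.012
vertex 3.292 -0.357 0.826
endloop
endfacet
facet normal 0.104 -0.637 0.764
outer loop
vertex 2.39 -0.597 0.749
vertex 3.292 -0.357 0.826
vertex 2.64 0.112 1.306
endloop
endfacet
facet normal -0.525 0.331 0.784
outer loop
vertex 1.88 0.187 0.765
vertex 2.64 0.112 1.306
vertex 2.466 0.912 0.852
endloop
endfacet
facet normal -0.966 0.065 -0.249
outer loop
vertex 2.062 -0.236 -0.05
vertex 1.88 0.187 0.765
vertex 2.108 0.697 0.014
endloop
endfacet
facet normal -0.161 -0.513 -0.843
outer loop
vertex 2.934 -0.572 -0.012
vertex 2.062 -0.236 -0.05
vertex 2.76 0.228 -0.466
endloop
endfacet
facet normal 0.776 -0.606 -0.176
outer loop
vertex 3.292 -0.357 0.826
vertex 2.934 -0.572 -0.012
vertex 3.52 0.153 0.075
endloop
endfacet
facet normal 0.551 -0.084 0.830
outer loop
vertex 2.64 0.112 1.306
vertex 3.292 -0.357 0.826
vertex 3.338 0.576 0.89
endloop
endfacet
facet normal -0.517 -0.829 0.213
outer loop
vertex -3.225 -1.831 2.491
vertex -4.581 -1.124 1.954
vertex -2.965 -2.33 1.177
endloop
endfacet
facet normal 0.837 -0.436 0.331
outer loop
vertex -2.159 -1.036 0.846
vertex -3.225 -1.831 2.491
vertex -2.965 -2.33 1.177
endloop
endfacet
facet normal -0.517 -0.829 0.212
outer loop
vertex -2.965 -2.33 1.177
vertex -4.581 -1.124 1.954
vertex -4.32 -1.623 0.64
endloop
endfacet
facet normal 0.182 -0.349 -0.919
outer loop
vertex -4.32 -1.623 0.64
vertex -2.159 -1.036 0.846
vertex -2.965 -2.33 1.177
endloop
endfacet
facet normal -0.182 0.349 0.919
outer loop
vertex -3.225 -1.831 2.491
vertex -3.775 0.17 1.623
vertex -4.581 -1.124 1.954
endloop
endfacet
facet normal 0.837 -0.436 0.332
outer loop
vertex -2.42 -0.537 2.16
vertex -3.225 -1.831 2.491
vertex -2.159 -1.036 0.846
endloop
endfacet
facet normal -0.182 0.349 0.919
outer loop
vertex -2.42 -0.537 2.16
vertex -3.775 0.17 1.623
vertex -3.225 -1.831 2.491
endloop
endfacet
facet normal -0.836 0.436 -0.332
outer loop
vertex -4.581 -1.124 1.954
vertex -3.775 0.17 1.623
vertex -4.32 -1.623 0.64
endloop
endfacet
facet normal 0.182 -0.349 -0.919
outer loop
vertex -3.515 -0.329 0.309
vertex -2.159 -1.036 0.846
vertex -4.32 -1.623 0.64
endloop
endfacet
facet normal -0.837 0.436 -0.331
outer loop
vertex -4.32 -1.623 0.64
vertex -3.775 0.17 1.623
vertex -3.515 -0.329 0.309
endloop
endfacet
facet normal 0.517 0.829 -0.212
outer loop
vertex -3.515 -0.329 0.309
vertex -2.42 -0.537 2.16
vertex -2.159 -1.036 0.846
endloop
endfacet
facet normal 0.517 0.829 -0.213
outer loop
vertex -3.775 0.17 1.623
vertex -2.42 -0.537 2.16
vertex -3.515 -0.329 0.309
endloop
endfacet
facet normal -0.576 0.651 -0.495
outer loop
vertex -3.631 2.568 -1.441
vertex -4.211 2.44 -0.934
vertex -3.69 3.005 -0.797
endloop
endfacet
facet normal 0.950 0.291 -0.110
outer loop
vertex -3.631 2.568 -1.441
vertex -3.69 3.005 -0.797
vertex -2.989 1.06 0.114
endloop
endfacet
facet normal -0.576 0.651 -0.494
outer loop
vertex -3.69 3.005 -0.797
vertex -4.211 2.44 -0.934
vertex -4.269 2.877 -0.29
endloop
endfacet
facet normal 0.501 0.509 0.700
outer loop
vertex -3.69 3.005 -0.797
vertex -4.269 2.877 -0.29
vertex -2.989 1.06 0.114
endloop
endfacet
facet normal -0.576 0.651 -0.494
outer loop
vertex -4.269 2.877 -0.29
vertex -4.211 2.44 -0.934
vertex -4.79 2.312 -0.427
endloop
endfacet
facet normal -0.275 0.020 0.961
outer loop
vertex -4.269 2.877 -0.29
vertex -4.79 2.312 -0.427
vertex -2.989 1.06 0.114
endloop
endfacet
facet normal -0.576 0.651 -0.494
outer loop
vertex -4.79 2.312 -0.427
vertex -4.211 2.44 -0.934
vertex -4.731 1.876 -1.071
endloop
endfacet
facet normal -0.600 -0.687 0.410
outer loop
vertex -4.79 2.312 -0.427
vertex -4.731 1.876 -1.071
vertex -2.989 1.06 0.114
endloop
endfacet
facet normal -0.576 0.651 -0.495
outer loop
vertex -4.731 1.876 -1.071
vertex -4.211 2.44 -0.934
vertex -4.152 2.003 -1.578
endloop
endfacet
facet normal -0.152 -0.904 -0.400
outer loop
vertex -4.731 1.876 -1.071
vertex -4.152 2.003 -1.578
vertex -2.989 1.06 0.114
endloop
endfacet
facet normal -0.576 0.651 -0.495
outer loop
vertex -4.152 2.003 -1.578
vertex -4.211 2.44 -0.934
vertex -3.631 2.568 -1.441
endloop
endfacet
facet normal 0.625 -0.416 -0.661
outer loop
vertex -4.152 2.003 -1.578
vertex -3.631 2.568 -1.441
vertex -2.989 1.06 0.114
endloop
endfacet

endsolid


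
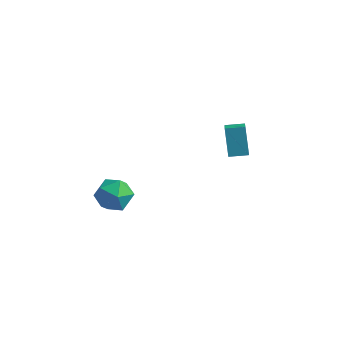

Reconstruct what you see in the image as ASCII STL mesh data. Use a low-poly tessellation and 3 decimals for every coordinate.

solid 
facet normal -0.481 0.747 -0.459
outer loop
vertex 0.812 4.291 4.001
vertex 1.684 4.92 4.11
vertex 1.436 3.706 2.394
endloop
endfacet
facet normal -0.806 -0.583 -0.101
outer loop
vertex 1.956 2.9 2.89
vertex 0.812 4.291 4.001
vertex 1.436 3.706 2.394
endloop
endfacet
facet normal -0.481 0.747 -0.459
outer loop
vertex 1.436 3.706 2.394
vertex 1.684 4.92 4.11
vertex 2.308 4.335 2.503
endloop
endfacet
facet normal 0.343 -0.322 -0.883
outer loop
vertex 2.308 4.335 2.503
vertex 1.956 2.9 2.89
vertex 1.436 3.706 2.394
endloop
endfacet
facet normal -0.343 0.322 0.883
outer loop
vertex 0.812 4.291 4.001
vertex 2.204 4.114 4.606
vertex 1.684 4.92 4.11
endloop
endfacet
facet normal -0.806 -0.583 -0.101
outer loop
vertex 1.332 3.485 4.497
vertex 0.812 4.291 4.001
vertex 1.956 2.9 2.89
endloop
endfacet
facet normal -0.343 0.322 0.883
outer loop
vertex 1.332 3.485 4.497
vertex 2.204 4.114 4.606
vertex 0.812 4.291 4.001
endloop
endfacet
facet normal 0.806 0.583 0.101
outer loop
vertex 1.684 4.92 4.11
vertex 2.204 4.114 4.606
vertex 2.308 4.335 2.503
endloop
endfacet
facet normal 0.343 -0.322 -0.883
outer loop
vertex 2.828 3.529 2.999
vertex 1.956 2.9 2.89
vertex 2.308 4.335 2.503
endloop
endfacet
facet normal 0.806 0.583 0.101
outer loop
vertex 2.308 4.335 2.503
vertex 2.204 4.114 4.606
vertex 2.828 3.529 2.999
endloop
endfacet
facet normal 0.481 -0.747 0.459
outer loop
vertex 2.828 3.529 2.999
vertex 1.332 3.485 4.497
vertex 1.956 2.9 2.89
endloop
endfacet
facet normal 0.481 -0.747 0.459
outer loop
vertex 2.204 4.114 4.606
vertex 1.332 3.485 4.497
vertex 2.828 3.529 2.999
endloop
endfacet
facet normal -0.428 0.057 0.902
outer loop
vertex -2.248 -2.288 2.711
vertex -1.842 -3.328 2.969
vertex -1.22 -2.396 3.205
endloop
endfacet
facet normal -0.246 0.705 0.666
outer loop
vertex -2.248 -2.288 2.711
vertex -1.22 -2.396 3.205
vertex -1.371 -1.644 2.353
endloop
endfacet
facet normal -0.580 0.814 0.043
outer loop
vertex -2.248 -2.288 2.711
vertex -1.371 -1.644 2.353
vertex -2.086 -2.113 1.59
endloop
endfacet
facet normal -0.967 0.233 -0.103
outer loop
vertex -2.248 -2.288 2.711
vertex -2.086 -2.113 1.59
vertex -2.378 -3.154 1.971
endloop
endfacet
facet normal -0.873 -0.235 0.428
outer loop
vertex -2.248 -2.288 2.711
vertex -2.378 -3.154 1.971
vertex -1.842 -3.328 2.969
endloop
endfacet
facet normal 0.457 0.706 0.542
outer loop
vertex -1.371 -1.644 2.353
vertex -1.22 -2.396 3.205
vertex -0.422 -2.286 2.389
endloop
endfacet
facet normal 0.163 -0.343 0.925
outer loop
vertex -1.22 -2.396 3.205
vertex -1.842 -3.328 2.969
vertex -0.714 -3.327 2.77
endloop
endfacet
facet normal -0.557 -0.815 0.157
outer loop
vertex -1.842 -3.328 2.969
vertex -2.378 -3.154 1.971
vertex -1.429 -3.796 2.007
endloop
endfacet
facet normal -0.710 -0.058 -0.702
outer loop
vertex -2.378 -3.154 1.971
vertex -2.086 -2.113 1.59
vertex -1.58 -3.044 1.155
endloop
endfacet
facet normal -0.083 0.882 -0.464
outer loop
vertex -2.086 -2.113 1.59
vertex -1.371 -1.644 2.353
vertex -0.958 -2.112 1.391
endloop
endfacet
facet normal 0.967 -0.233 0.103
outer loop
vertex -0.552 -3.152 1.649
vertex -0.422 -2.286 2.389
vertex -0.714 -3.327 2.77
endloop
endfacet
facet normal 0.580 -0.814 -0.043
outer loop
vertex -0.552 -3.152 1.649
vertex -0.714 -3.327 2.77
vertex -1.429 -3.796 2.007
endloop
endfacet
facet normal 0.246 -0.705 -0.666
outer loop
vertex -0.552 -3.152 1.649
vertex -1.429 -3.796 2.007
vertex -1.58 -3.044 1.155
endloop
endfacet
facet normal 0.428 -0.057 -0.902
outer loop
vertex -0.552 -3.152 1.649
vertex -1.58 -3.044 1.155
vertex -0.958 -2.112 1.391
endloop
endfacet
facet normal 0.873 0.235 -0.428
outer loop
vertex -0.552 -3.152 1.649
vertex -0.958 -2.112 1.391
vertex -0.422 -2.286 2.389
endloop
endfacet
facet normal 0.710 0.058 0.702
outer loop
vertex -0.714 -3.327 2.77
vertex -0.422 -2.286 2.389
vertex -1.22 -2.396 3.205
endloop
endfacet
facet normal 0.083 -0.882 0.464
outer loop
vertex -1.429 -3.796 2.007
vertex -0.714 -3.327 2.77
vertex -1.842 -3.328 2.969
endloop
endfacet
facet normal -0.457 -0.706 -0.542
outer loop
vertex -1.58 -3.044 1.155
vertex -1.429 -3.796 2.007
vertex -2.378 -3.154 1.971
endloop
endfacet
facet normal -0.163 0.343 -0.925
outer loop
vertex -0.958 -2.112 1.391
vertex -1.58 -3.044 1.155
vertex -2.086 -2.113 1.59
endloop
endfacet
facet normal 0.557 0.815 -0.157
outer loop
vertex -0.422 -2.286 2.389
vertex -0.958 -2.112 1.391
vertex -1.371 -1.644 2.353
endloop
endfacet

endsolid


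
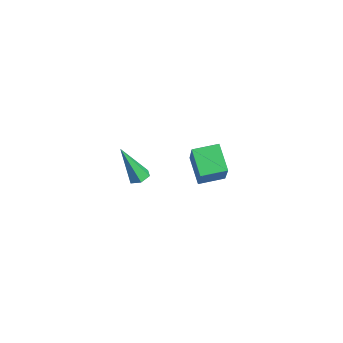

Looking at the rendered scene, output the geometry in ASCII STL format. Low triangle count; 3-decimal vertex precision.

solid 
facet normal -0.581 0.184 -0.793
outer loop
vertex 2.443 0.47 1.219
vertex 2.614 1.668 1.372
vertex 3.597 0.414 0.36
endloop
endfacet
facet normal -0.140 -0.982 -0.125
outer loop
vertex 4.806 0.032 2.008
vertex 2.443 0.47 1.219
vertex 3.597 0.414 0.36
endloop
endfacet
facet normal -0.582 0.184 -0.792
outer loop
vertex 3.597 0.414 0.36
vertex 2.614 1.668 1.372
vertex 3.768 1.612 0.512
endloop
endfacet
facet normal 0.801 -0.039 -0.597
outer loop
vertex 3.768 1.612 0.512
vertex 4.806 0.032 2.008
vertex 3.597 0.414 0.36
endloop
endfacet
facet normal -0.801 0.038 0.597
outer loop
vertex 2.443 0.47 1.219
vertex 3.823 1.286 3.02
vertex 2.614 1.668 1.372
endloop
endfacet
facet normal -0.140 -0.982 -0.125
outer loop
vertex 3.652 0.088 2.868
vertex 2.443 0.47 1.219
vertex 4.806 0.032 2.008
endloop
endfacet
facet normal -0.802 0.039 0.597
outer loop
vertex 3.652 0.088 2.868
vertex 3.823 1.286 3.02
vertex 2.443 0.47 1.219
endloop
endfacet
facet normal 0.141 0.982 0.125
outer loop
vertex 2.614 1.668 1.372
vertex 3.823 1.286 3.02
vertex 3.768 1.612 0.512
endloop
endfacet
facet normal 0.802 -0.038 -0.597
outer loop
vertex 4.977 1.23 2.161
vertex 4.806 0.032 2.008
vertex 3.768 1.612 0.512
endloop
endfacet
facet normal 0.140 0.982 0.125
outer loop
vertex 3.768 1.612 0.512
vertex 3.823 1.286 3.02
vertex 4.977 1.23 2.161
endloop
endfacet
facet normal 0.582 -0.184 0.792
outer loop
vertex 4.977 1.23 2.161
vertex 3.652 0.088 2.868
vertex 4.806 0.032 2.008
endloop
endfacet
facet normal 0.581 -0.184 0.793
outer loop
vertex 3.823 1.286 3.02
vertex 3.652 0.088 2.868
vertex 4.977 1.23 2.161
endloop
endfacet
facet normal 0.202 0.358 -0.912
outer loop
vertex -1.611 0.082 -3.232
vertex -1.955 -0.31 -3.462
vertex -2.164 0.198 -3.309
endloop
endfacet
facet normal 0.088 0.808 0.583
outer loop
vertex -1.611 0.082 -3.232
vertex -2.164 0.198 -3.309
vertex -2.385 -1.07 -1.518
endloop
endfacet
facet normal 0.200 0.357 -0.912
outer loop
vertex -2.164 0.198 -3.309
vertex -1.955 -0.31 -3.462
vertex -2.508 -0.194 -3.538
endloop
endfacet
facet normal -0.797 0.535 0.281
outer loop
vertex -2.164 0.198 -3.309
vertex -2.508 -0.194 -3.538
vertex -2.385 -1.07 -1.518
endloop
endfacet
facet normal 0.200 0.357 -0.912
outer loop
vertex -2.508 -0.194 -3.538
vertex -1.955 -0.31 -3.462
vertex -2.3 -0.702 -3.691
endloop
endfacet
facet normal -0.931 -0.352 -0.096
outer loop
vertex -2.508 -0.194 -3.538
vertex -2.3 -0.702 -3.691
vertex -2.385 -1.07 -1.518
endloop
endfacet
facet normal 0.202 0.356 -0.913
outer loop
vertex -2.3 -0.702 -3.691
vertex -1.955 -0.31 -3.462
vertex -1.747 -0.818 -3.614
endloop
endfacet
facet normal -0.179 -0.969 -0.171
outer loop
vertex -2.3 -0.702 -3.691
vertex -1.747 -0.818 -3.614
vertex -2.385 -1.07 -1.518
endloop
endfacet
facet normal 0.202 0.356 -0.912
outer loop
vertex -1.747 -0.818 -3.614
vertex -1.955 -0.31 -3.462
vertex -1.403 -0.426 -3.385
endloop
endfacet
facet normal 0.706 -0.696 0.131
outer loop
vertex -1.747 -0.818 -3.614
vertex -1.403 -0.426 -3.385
vertex -2.385 -1.07 -1.518
endloop
endfacet
facet normal 0.202 0.357 -0.912
outer loop
vertex -1.403 -0.426 -3.385
vertex -1.955 -0.31 -3.462
vertex -1.611 0.082 -3.232
endloop
endfacet
facet normal 0.840 0.191 0.508
outer loop
vertex -1.403 -0.426 -3.385
vertex -1.611 0.082 -3.232
vertex -2.385 -1.07 -1.518
endloop
endfacet

endsolid


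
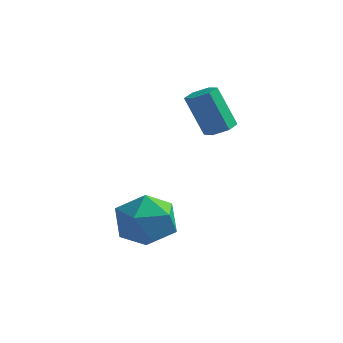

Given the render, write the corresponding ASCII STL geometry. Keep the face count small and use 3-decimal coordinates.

solid 
facet normal 0.008 0.996 0.088
outer loop
vertex -3.181 -0.101 -1.907
vertex -3.807 -0.182 -0.938
vertex -2.652 -0.196 -0.883
endloop
endfacet
facet normal 0.598 0.765 -0.238
outer loop
vertex -3.181 -0.101 -1.907
vertex -2.652 -0.196 -0.883
vertex -2.258 -0.788 -1.795
endloop
endfacet
facet normal 0.401 0.404 -0.822
outer loop
vertex -3.181 -0.101 -1.907
vertex -2.258 -0.788 -1.795
vertex -3.17 -1.141 -2.413
endloop
endfacet
facet normal -0.312 0.413 -0.856
outer loop
vertex -3.181 -0.101 -1.907
vertex -3.17 -1.141 -2.413
vertex -4.127 -0.766 -1.883
endloop
endfacet
facet normal -0.555 0.779 -0.293
outer loop
vertex -3.181 -0.101 -1.907
vertex -4.127 -0.766 -1.883
vertex -3.807 -0.182 -0.938
endloop
endfacet
facet normal 0.929 0.310 0.200
outer loop
vertex -2.258 -0.788 -1.795
vertex -2.652 -0.196 -0.883
vertex -2.313 -1.294 -0.757
endloop
endfacet
facet normal -0.026 0.684 0.729
outer loop
vertex -2.652 -0.196 -0.883
vertex -3.807 -0.182 -0.938
vertex -3.27 -0.919 -0.227
endloop
endfacet
facet normal -0.937 0.332 0.112
outer loop
vertex -3.807 -0.182 -0.938
vertex -4.127 -0.766 -1.883
vertex -4.182 -1.272 -0.845
endloop
endfacet
facet normal -0.544 -0.259 -0.798
outer loop
vertex -4.127 -0.766 -1.883
vertex -3.17 -1.141 -2.413
vertex -3.788 -1.864 -1.757
endloop
endfacet
facet normal 0.610 -0.273 -0.744
outer loop
vertex -3.17 -1.141 -2.413
vertex -2.258 -0.788 -1.795
vertex -2.633 -1.878 -1.702
endloop
endfacet
facet normal 0.312 -0.413 0.856
outer loop
vertex -3.259 -1.959 -0.733
vertex -2.313 -1.294 -0.757
vertex -3.27 -0.919 -0.227
endloop
endfacet
facet normal -0.401 -0.404 0.822
outer loop
vertex -3.259 -1.959 -0.733
vertex -3.27 -0.919 -0.227
vertex -4.182 -1.272 -0.845
endloop
endfacet
facet normal -0.598 -0.765 0.238
outer loop
vertex -3.259 -1.959 -0.733
vertex -4.182 -1.272 -0.845
vertex -3.788 -1.864 -1.757
endloop
endfacet
facet normal -0.008 -0.996 -0.088
outer loop
vertex -3.259 -1.959 -0.733
vertex -3.788 -1.864 -1.757
vertex -2.633 -1.878 -1.702
endloop
endfacet
facet normal 0.555 -0.779 0.293
outer loop
vertex -3.259 -1.959 -0.733
vertex -2.633 -1.878 -1.702
vertex -2.313 -1.294 -0.757
endloop
endfacet
facet normal 0.544 0.259 0.798
outer loop
vertex -3.27 -0.919 -0.227
vertex -2.313 -1.294 -0.757
vertex -2.652 -0.196 -0.883
endloop
endfacet
facet normal -0.610 0.273 0.744
outer loop
vertex -4.182 -1.272 -0.845
vertex -3.27 -0.919 -0.227
vertex -3.807 -0.182 -0.938
endloop
endfacet
facet normal -0.929 -0.310 -0.200
outer loop
vertex -3.788 -1.864 -1.757
vertex -4.182 -1.272 -0.845
vertex -4.127 -0.766 -1.883
endloop
endfacet
facet normal 0.026 -0.684 -0.729
outer loop
vertex -2.633 -1.878 -1.702
vertex -3.788 -1.864 -1.757
vertex -3.17 -1.141 -2.413
endloop
endfacet
facet normal 0.937 -0.332 -0.112
outer loop
vertex -2.313 -1.294 -0.757
vertex -2.633 -1.878 -1.702
vertex -2.258 -0.788 -1.795
endloop
endfacet
facet normal 0.431 -0.047 -0.901
outer loop
vertex -1.652 2.472 1.428
vertex -2.079 2.83 1.205
vertex -1.577 3.067 1.433
endloop
endfacet
facet normal 0.894 -0.116 0.434
outer loop
vertex -1.652 2.472 1.428
vertex -1.577 3.067 1.433
vertex -2.394 2.552 2.978
endloop
endfacet
facet normal 0.894 -0.116 0.434
outer loop
vertex -2.394 2.552 2.978
vertex -1.577 3.067 1.433
vertex -2.319 3.147 2.983
endloop
endfacet
facet normal -0.431 0.047 0.901
outer loop
vertex -2.394 2.552 2.978
vertex -2.319 3.147 2.983
vertex -2.821 2.91 2.755
endloop
endfacet
facet normal 0.431 -0.047 -0.901
outer loop
vertex -1.577 3.067 1.433
vertex -2.079 2.83 1.205
vertex -2.004 3.426 1.21
endloop
endfacet
facet normal 0.556 0.800 0.225
outer loop
vertex -1.577 3.067 1.433
vertex -2.004 3.426 1.21
vertex -2.319 3.147 2.983
endloop
endfacet
facet normal 0.555 0.801 0.225
outer loop
vertex -2.319 3.147 2.983
vertex -2.004 3.426 1.21
vertex -2.746 3.505 2.76
endloop
endfacet
facet normal -0.431 0.047 0.901
outer loop
vertex -2.319 3.147 2.983
vertex -2.746 3.505 2.76
vertex -2.821 2.91 2.755
endloop
endfacet
facet normal 0.431 -0.047 -0.901
outer loop
vertex -2.004 3.426 1.21
vertex -2.079 2.83 1.205
vertex -2.506 3.188 0.982
endloop
endfacet
facet normal -0.340 0.917 -0.209
outer loop
vertex -2.004 3.426 1.21
vertex -2.506 3.188 0.982
vertex -2.746 3.505 2.76
endloop
endfacet
facet normal -0.338 0.918 -0.209
outer loop
vertex -2.746 3.505 2.76
vertex -2.506 3.188 0.982
vertex -3.248 3.268 2.532
endloop
endfacet
facet normal -0.431 0.047 0.901
outer loop
vertex -2.746 3.505 2.76
vertex -3.248 3.268 2.532
vertex -2.821 2.91 2.755
endloop
endfacet
facet normal 0.431 -0.047 -0.901
outer loop
vertex -2.506 3.188 0.982
vertex -2.079 2.83 1.205
vertex -2.581 2.593 0.977
endloop
endfacet
facet normal -0.894 0.116 -0.434
outer loop
vertex -2.506 3.188 0.982
vertex -2.581 2.593 0.977
vertex -3.248 3.268 2.532
endloop
endfacet
facet normal -0.894 0.116 -0.434
outer loop
vertex -3.248 3.268 2.532
vertex -2.581 2.593 0.977
vertex -3.323 2.673 2.527
endloop
endfacet
facet normal -0.431 0.047 0.901
outer loop
vertex -3.248 3.268 2.532
vertex -3.323 2.673 2.527
vertex -2.821 2.91 2.755
endloop
endfacet
facet normal 0.431 -0.047 -0.901
outer loop
vertex -2.581 2.593 0.977
vertex -2.079 2.83 1.205
vertex -2.154 2.235 1.2
endloop
endfacet
facet normal -0.555 -0.801 -0.224
outer loop
vertex -2.581 2.593 0.977
vertex -2.154 2.235 1.2
vertex -3.323 2.673 2.527
endloop
endfacet
facet normal -0.555 -0.800 -0.225
outer loop
vertex -3.323 2.673 2.527
vertex -2.154 2.235 1.2
vertex -2.896 2.314 2.75
endloop
endfacet
facet normal -0.431 0.047 0.901
outer loop
vertex -3.323 2.673 2.527
vertex -2.896 2.314 2.75
vertex -2.821 2.91 2.755
endloop
endfacet
facet normal 0.431 -0.047 -0.901
outer loop
vertex -2.154 2.235 1.2
vertex -2.079 2.83 1.205
vertex -1.652 2.472 1.428
endloop
endfacet
facet normal 0.338 -0.918 0.209
outer loop
vertex -2.154 2.235 1.2
vertex -1.652 2.472 1.428
vertex -2.896 2.314 2.75
endloop
endfacet
facet normal 0.339 -0.917 0.210
outer loop
vertex -2.896 2.314 2.75
vertex -1.652 2.472 1.428
vertex -2.394 2.552 2.978
endloop
endfacet
facet normal -0.431 0.047 0.901
outer loop
vertex -2.896 2.314 2.75
vertex -2.394 2.552 2.978
vertex -2.821 2.91 2.755
endloop
endfacet

endsolid


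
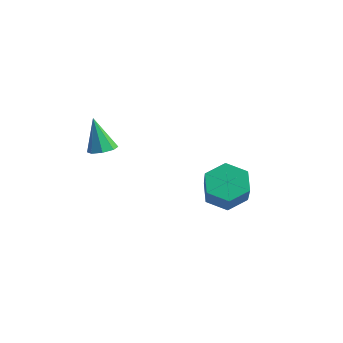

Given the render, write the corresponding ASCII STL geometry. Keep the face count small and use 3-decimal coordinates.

solid 
facet normal 0.279 0.080 -0.957
outer loop
vertex -1.428 -2.993 0.746
vertex -1.934 -2.674 0.625
vertex -1.367 -2.534 0.802
endloop
endfacet
facet normal 0.807 -0.176 0.564
outer loop
vertex -1.428 -2.993 0.746
vertex -1.367 -2.534 0.802
vertex -2.386 -2.806 2.175
endloop
endfacet
facet normal 0.279 0.082 -0.957
outer loop
vertex -1.367 -2.534 0.802
vertex -1.934 -2.674 0.625
vertex -1.639 -2.157 0.755
endloop
endfacet
facet normal 0.630 0.526 0.572
outer loop
vertex -1.367 -2.534 0.802
vertex -1.639 -2.157 0.755
vertex -2.386 -2.806 2.175
endloop
endfacet
facet normal 0.279 0.082 -0.957
outer loop
vertex -1.639 -2.157 0.755
vertex -1.934 -2.674 0.625
vertex -2.083 -2.083 0.632
endloop
endfacet
facet normal 0.032 0.903 0.429
outer loop
vertex -1.639 -2.157 0.755
vertex -2.083 -2.083 0.632
vertex -2.386 -2.806 2.175
endloop
endfacet
facet normal 0.280 0.082 -0.956
outer loop
vertex -2.083 -2.083 0.632
vertex -1.934 -2.674 0.625
vertex -2.44 -2.356 0.504
endloop
endfacet
facet normal -0.641 0.736 0.219
outer loop
vertex -2.083 -2.083 0.632
vertex -2.44 -2.356 0.504
vertex -2.386 -2.806 2.175
endloop
endfacet
facet normal 0.279 0.080 -0.957
outer loop
vertex -2.44 -2.356 0.504
vertex -1.934 -2.674 0.625
vertex -2.5 -2.815 0.448
endloop
endfacet
facet normal -0.990 0.122 0.065
outer loop
vertex -2.44 -2.356 0.504
vertex -2.5 -2.815 0.448
vertex -2.386 -2.806 2.175
endloop
endfacet
facet normal 0.279 0.081 -0.957
outer loop
vertex -2.5 -2.815 0.448
vertex -1.934 -2.674 0.625
vertex -2.229 -3.192 0.495
endloop
endfacet
facet normal -0.814 -0.578 0.057
outer loop
vertex -2.5 -2.815 0.448
vertex -2.229 -3.192 0.495
vertex -2.386 -2.806 2.175
endloop
endfacet
facet normal 0.279 0.081 -0.957
outer loop
vertex -2.229 -3.192 0.495
vertex -1.934 -2.674 0.625
vertex -1.785 -3.266 0.618
endloop
endfacet
facet normal -0.215 -0.956 0.200
outer loop
vertex -2.229 -3.192 0.495
vertex -1.785 -3.266 0.618
vertex -2.386 -2.806 2.175
endloop
endfacet
facet normal 0.280 0.082 -0.956
outer loop
vertex -1.785 -3.266 0.618
vertex -1.934 -2.674 0.625
vertex -1.428 -2.993 0.746
endloop
endfacet
facet normal 0.457 -0.790 0.410
outer loop
vertex -1.785 -3.266 0.618
vertex -1.428 -2.993 0.746
vertex -2.386 -2.806 2.175
endloop
endfacet
facet normal -0.628 0.417 -0.657
outer loop
vertex 2.467 0.085 -1.576
vertex 1.934 0.373 -0.884
vertex 2.615 0.909 -1.194
endloop
endfacet
facet normal 0.761 0.155 -0.629
outer loop
vertex 2.467 0.085 -1.576
vertex 2.615 0.909 -1.194
vertex 3.679 -0.72 -0.308
endloop
endfacet
facet normal 0.762 0.156 -0.629
outer loop
vertex 3.679 -0.72 -0.308
vertex 2.615 0.909 -1.194
vertex 3.826 0.103 0.074
endloop
endfacet
facet normal 0.628 -0.417 0.657
outer loop
vertex 3.679 -0.72 -0.308
vertex 3.826 0.103 0.074
vertex 3.146 -0.433 0.384
endloop
endfacet
facet normal -0.628 0.417 -0.657
outer loop
vertex 2.615 0.909 -1.194
vertex 1.934 0.373 -0.884
vertex 2.081 1.196 -0.502
endloop
endfacet
facet normal 0.519 0.853 0.047
outer loop
vertex 2.615 0.909 -1.194
vertex 2.081 1.196 -0.502
vertex 3.826 0.103 0.074
endloop
endfacet
facet normal 0.520 0.853 0.045
outer loop
vertex 3.826 0.103 0.074
vertex 2.081 1.196 -0.502
vertex 3.293 0.391 0.766
endloop
endfacet
facet normal 0.628 -0.417 0.657
outer loop
vertex 3.826 0.103 0.074
vertex 3.293 0.391 0.766
vertex 3.146 -0.433 0.384
endloop
endfacet
facet normal -0.628 0.417 -0.657
outer loop
vertex 2.081 1.196 -0.502
vertex 1.934 0.373 -0.884
vertex 1.401 0.66 -0.192
endloop
endfacet
facet normal -0.242 0.697 0.674
outer loop
vertex 2.081 1.196 -0.502
vertex 1.401 0.66 -0.192
vertex 3.293 0.391 0.766
endloop
endfacet
facet normal -0.242 0.697 0.674
outer loop
vertex 3.293 0.391 0.766
vertex 1.401 0.66 -0.192
vertex 2.613 -0.145 1.076
endloop
endfacet
facet normal 0.628 -0.417 0.657
outer loop
vertex 3.293 0.391 0.766
vertex 2.613 -0.145 1.076
vertex 3.146 -0.433 0.384
endloop
endfacet
facet normal -0.628 0.417 -0.657
outer loop
vertex 1.401 0.66 -0.192
vertex 1.934 0.373 -0.884
vertex 1.254 -0.163 -0.574
endloop
endfacet
facet normal -0.762 -0.156 0.629
outer loop
vertex 1.401 0.66 -0.192
vertex 1.254 -0.163 -0.574
vertex 2.613 -0.145 1.076
endloop
endfacet
facet normal -0.762 -0.155 0.629
outer loop
vertex 2.613 -0.145 1.076
vertex 1.254 -0.163 -0.574
vertex 2.465 -0.969 0.694
endloop
endfacet
facet normal 0.628 -0.417 0.657
outer loop
vertex 2.613 -0.145 1.076
vertex 2.465 -0.969 0.694
vertex 3.146 -0.433 0.384
endloop
endfacet
facet normal -0.628 0.417 -0.657
outer loop
vertex 1.254 -0.163 -0.574
vertex 1.934 0.373 -0.884
vertex 1.787 -0.451 -1.266
endloop
endfacet
facet normal -0.520 -0.853 -0.046
outer loop
vertex 1.254 -0.163 -0.574
vertex 1.787 -0.451 -1.266
vertex 2.465 -0.969 0.694
endloop
endfacet
facet normal -0.519 -0.854 -0.046
outer loop
vertex 2.465 -0.969 0.694
vertex 1.787 -0.451 -1.266
vertex 2.999 -1.256 0.002
endloop
endfacet
facet normal 0.628 -0.417 0.657
outer loop
vertex 2.465 -0.969 0.694
vertex 2.999 -1.256 0.002
vertex 3.146 -0.433 0.384
endloop
endfacet
facet normal -0.628 0.417 -0.657
outer loop
vertex 1.787 -0.451 -1.266
vertex 1.934 0.373 -0.884
vertex 2.467 0.085 -1.576
endloop
endfacet
facet normal 0.242 -0.697 -0.674
outer loop
vertex 1.787 -0.451 -1.266
vertex 2.467 0.085 -1.576
vertex 2.999 -1.256 0.002
endloop
endfacet
facet normal 0.242 -0.697 -0.674
outer loop
vertex 2.999 -1.256 0.002
vertex 2.467 0.085 -1.576
vertex 3.679 -0.72 -0.308
endloop
endfacet
facet normal 0.628 -0.417 0.657
outer loop
vertex 2.999 -1.256 0.002
vertex 3.679 -0.72 -0.308
vertex 3.146 -0.433 0.384
endloop
endfacet

endsolid


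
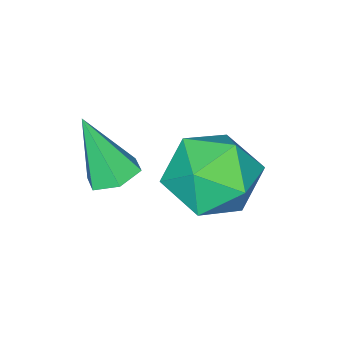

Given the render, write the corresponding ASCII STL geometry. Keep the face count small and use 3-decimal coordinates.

solid 
facet normal -0.994 0.025 -0.107
outer loop
vertex -3.115 2.16 0.477
vertex -3.247 1.909 1.642
vertex -3.179 3.049 1.278
endloop
endfacet
facet normal -0.676 0.466 -0.571
outer loop
vertex -3.115 2.16 0.477
vertex -3.179 3.049 1.278
vertex -2.384 3.105 0.383
endloop
endfacet
facet normal -0.228 0.080 -0.970
outer loop
vertex -3.115 2.16 0.477
vertex -2.384 3.105 0.383
vertex -1.961 2.0 0.193
endloop
endfacet
facet normal -0.269 -0.600 -0.754
outer loop
vertex -3.115 2.16 0.477
vertex -1.961 2.0 0.193
vertex -2.495 1.261 0.971
endloop
endfacet
facet normal -0.742 -0.633 -0.220
outer loop
vertex -3.115 2.16 0.477
vertex -2.495 1.261 0.971
vertex -3.247 1.909 1.642
endloop
endfacet
facet normal -0.290 0.936 -0.199
outer loop
vertex -2.384 3.105 0.383
vertex -3.179 3.049 1.278
vertex -2.065 3.439 1.489
endloop
endfacet
facet normal -0.804 0.224 0.551
outer loop
vertex -3.179 3.049 1.278
vertex -3.247 1.909 1.642
vertex -2.599 2.7 2.267
endloop
endfacet
facet normal -0.396 -0.841 0.368
outer loop
vertex -3.247 1.909 1.642
vertex -2.495 1.261 0.971
vertex -2.176 1.595 2.077
endloop
endfacet
facet normal 0.369 -0.787 -0.494
outer loop
vertex -2.495 1.261 0.971
vertex -1.961 2.0 0.193
vertex -1.381 1.651 1.182
endloop
endfacet
facet normal 0.435 0.312 -0.845
outer loop
vertex -1.961 2.0 0.193
vertex -2.384 3.105 0.383
vertex -1.313 2.791 0.818
endloop
endfacet
facet normal 0.269 0.600 0.754
outer loop
vertex -1.445 2.54 1.983
vertex -2.065 3.439 1.489
vertex -2.599 2.7 2.267
endloop
endfacet
facet normal 0.228 -0.080 0.970
outer loop
vertex -1.445 2.54 1.983
vertex -2.599 2.7 2.267
vertex -2.176 1.595 2.077
endloop
endfacet
facet normal 0.676 -0.466 0.571
outer loop
vertex -1.445 2.54 1.983
vertex -2.176 1.595 2.077
vertex -1.381 1.651 1.182
endloop
endfacet
facet normal 0.994 -0.025 0.107
outer loop
vertex -1.445 2.54 1.983
vertex -1.381 1.651 1.182
vertex -1.313 2.791 0.818
endloop
endfacet
facet normal 0.742 0.633 0.220
outer loop
vertex -1.445 2.54 1.983
vertex -1.313 2.791 0.818
vertex -2.065 3.439 1.489
endloop
endfacet
facet normal -0.369 0.787 0.494
outer loop
vertex -2.599 2.7 2.267
vertex -2.065 3.439 1.489
vertex -3.179 3.049 1.278
endloop
endfacet
facet normal -0.435 -0.312 0.845
outer loop
vertex -2.176 1.595 2.077
vertex -2.599 2.7 2.267
vertex -3.247 1.909 1.642
endloop
endfacet
facet normal 0.290 -0.936 0.199
outer loop
vertex -1.381 1.651 1.182
vertex -2.176 1.595 2.077
vertex -2.495 1.261 0.971
endloop
endfacet
facet normal 0.804 -0.224 -0.551
outer loop
vertex -1.313 2.791 0.818
vertex -1.381 1.651 1.182
vertex -1.961 2.0 0.193
endloop
endfacet
facet normal 0.396 0.841 -0.368
outer loop
vertex -2.065 3.439 1.489
vertex -1.313 2.791 0.818
vertex -2.384 3.105 0.383
endloop
endfacet
facet normal -0.106 0.409 -0.906
outer loop
vertex -0.02 1.805 2.151
vertex -0.372 1.304 1.966
vertex -0.655 1.814 2.229
endloop
endfacet
facet normal 0.092 0.744 0.662
outer loop
vertex -0.02 1.805 2.151
vertex -0.655 1.814 2.229
vertex -0.188 0.596 3.534
endloop
endfacet
facet normal -0.107 0.408 -0.907
outer loop
vertex -0.655 1.814 2.229
vertex -0.372 1.304 1.966
vertex -1.007 1.313 2.045
endloop
endfacet
facet normal -0.756 0.321 0.570
outer loop
vertex -0.655 1.814 2.229
vertex -1.007 1.313 2.045
vertex -0.188 0.596 3.534
endloop
endfacet
facet normal -0.107 0.410 -0.906
outer loop
vertex -1.007 1.313 2.045
vertex -0.372 1.304 1.966
vertex -0.724 0.803 1.781
endloop
endfacet
facet normal -0.816 -0.548 0.185
outer loop
vertex -1.007 1.313 2.045
vertex -0.724 0.803 1.781
vertex -0.188 0.596 3.534
endloop
endfacet
facet normal -0.106 0.409 -0.906
outer loop
vertex -0.724 0.803 1.781
vertex -0.372 1.304 1.966
vertex -0.089 0.794 1.703
endloop
endfacet
facet normal -0.027 -0.994 -0.109
outer loop
vertex -0.724 0.803 1.781
vertex -0.089 0.794 1.703
vertex -0.188 0.596 3.534
endloop
endfacet
facet normal -0.107 0.408 -0.907
outer loop
vertex -0.089 0.794 1.703
vertex -0.372 1.304 1.966
vertex 0.263 1.295 1.887
endloop
endfacet
facet normal 0.821 -0.571 -0.017
outer loop
vertex -0.089 0.794 1.703
vertex 0.263 1.295 1.887
vertex -0.188 0.596 3.534
endloop
endfacet
facet normal -0.107 0.410 -0.906
outer loop
vertex 0.263 1.295 1.887
vertex -0.372 1.304 1.966
vertex -0.02 1.805 2.151
endloop
endfacet
facet normal 0.881 0.298 0.368
outer loop
vertex 0.263 1.295 1.887
vertex -0.02 1.805 2.151
vertex -0.188 0.596 3.534
endloop
endfacet

endsolid


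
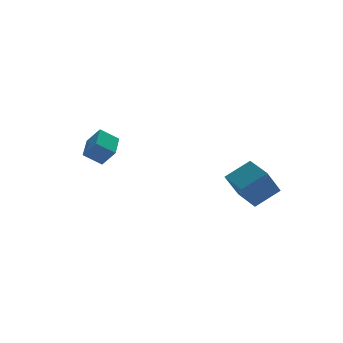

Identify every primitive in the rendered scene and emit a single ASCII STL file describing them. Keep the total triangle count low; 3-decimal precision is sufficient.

solid 
facet normal -0.404 0.495 -0.769
outer loop
vertex -3.219 3.622 3.065
vertex -2.449 4.861 3.458
vertex -2.376 3.304 2.417
endloop
endfacet
facet normal -0.510 -0.820 -0.261
outer loop
vertex -1.931 2.759 3.262
vertex -3.219 3.622 3.065
vertex -2.376 3.304 2.417
endloop
endfacet
facet normal -0.405 0.495 -0.769
outer loop
vertex -2.376 3.304 2.417
vertex -2.449 4.861 3.458
vertex -1.606 4.542 2.809
endloop
endfacet
facet normal 0.759 -0.287 -0.585
outer loop
vertex -1.606 4.542 2.809
vertex -1.931 2.759 3.262
vertex -2.376 3.304 2.417
endloop
endfacet
facet normal -0.759 0.286 0.585
outer loop
vertex -3.219 3.622 3.065
vertex -2.004 4.316 4.303
vertex -2.449 4.861 3.458
endloop
endfacet
facet normal -0.510 -0.820 -0.259
outer loop
vertex -2.774 3.078 3.911
vertex -3.219 3.622 3.065
vertex -1.931 2.759 3.262
endloop
endfacet
facet normal -0.759 0.287 0.584
outer loop
vertex -2.774 3.078 3.911
vertex -2.004 4.316 4.303
vertex -3.219 3.622 3.065
endloop
endfacet
facet normal 0.510 0.820 0.260
outer loop
vertex -2.449 4.861 3.458
vertex -2.004 4.316 4.303
vertex -1.606 4.542 2.809
endloop
endfacet
facet normal 0.759 -0.287 -0.584
outer loop
vertex -1.161 3.998 3.655
vertex -1.931 2.759 3.262
vertex -1.606 4.542 2.809
endloop
endfacet
facet normal 0.509 0.821 0.260
outer loop
vertex -1.606 4.542 2.809
vertex -2.004 4.316 4.303
vertex -1.161 3.998 3.655
endloop
endfacet
facet normal 0.404 -0.495 0.769
outer loop
vertex -1.161 3.998 3.655
vertex -2.774 3.078 3.911
vertex -1.931 2.759 3.262
endloop
endfacet
facet normal 0.404 -0.495 0.769
outer loop
vertex -2.004 4.316 4.303
vertex -2.774 3.078 3.911
vertex -1.161 3.998 3.655
endloop
endfacet
facet normal -0.540 -0.203 0.817
outer loop
vertex 2.953 -2.923 3.061
vertex 2.87 -1.497 3.36
vertex 1.677 -2.826 2.241
endloop
endfacet
facet normal 0.057 -0.977 -0.205
outer loop
vertex 2.59 -2.483 0.86
vertex 2.953 -2.923 3.061
vertex 1.677 -2.826 2.241
endloop
endfacet
facet normal -0.540 -0.203 0.817
outer loop
vertex 1.677 -2.826 2.241
vertex 2.87 -1.497 3.36
vertex 1.594 -1.399 2.54
endloop
endfacet
facet normal -0.840 0.064 -0.539
outer loop
vertex 1.594 -1.399 2.54
vertex 2.59 -2.483 0.86
vertex 1.677 -2.826 2.241
endloop
endfacet
facet normal 0.840 -0.064 0.539
outer loop
vertex 2.953 -2.923 3.061
vertex 3.783 -1.154 1.979
vertex 2.87 -1.497 3.36
endloop
endfacet
facet normal 0.056 -0.977 -0.205
outer loop
vertex 3.866 -2.581 1.68
vertex 2.953 -2.923 3.061
vertex 2.59 -2.483 0.86
endloop
endfacet
facet normal 0.840 -0.064 0.539
outer loop
vertex 3.866 -2.581 1.68
vertex 3.783 -1.154 1.979
vertex 2.953 -2.923 3.061
endloop
endfacet
facet normal -0.057 0.977 0.205
outer loop
vertex 2.87 -1.497 3.36
vertex 3.783 -1.154 1.979
vertex 1.594 -1.399 2.54
endloop
endfacet
facet normal -0.840 0.064 -0.539
outer loop
vertex 2.507 -1.057 1.159
vertex 2.59 -2.483 0.86
vertex 1.594 -1.399 2.54
endloop
endfacet
facet normal -0.057 0.977 0.204
outer loop
vertex 1.594 -1.399 2.54
vertex 3.783 -1.154 1.979
vertex 2.507 -1.057 1.159
endloop
endfacet
facet normal 0.540 0.203 -0.817
outer loop
vertex 2.507 -1.057 1.159
vertex 3.866 -2.581 1.68
vertex 2.59 -2.483 0.86
endloop
endfacet
facet normal 0.540 0.203 -0.817
outer loop
vertex 3.783 -1.154 1.979
vertex 3.866 -2.581 1.68
vertex 2.507 -1.057 1.159
endloop
endfacet

endsolid
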